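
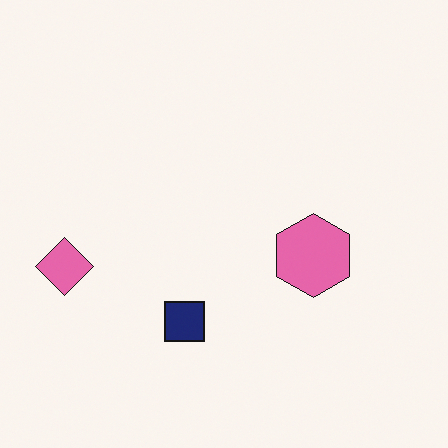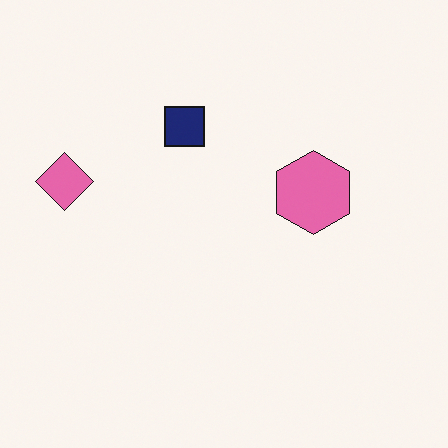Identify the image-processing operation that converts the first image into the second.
The transformation is: flipped vertically (top ↔ bottom).

The navy square is in the bottom of the first image and the top of the second — shapes on opposite sides of the horizontal midline have swapped in a mirror flip.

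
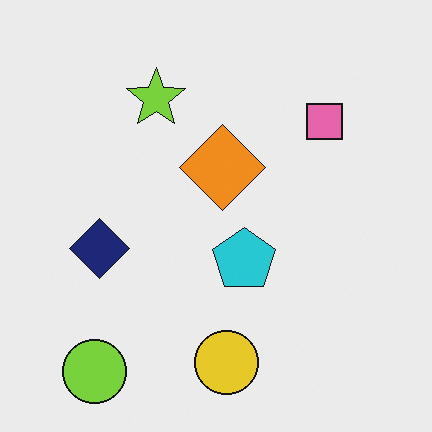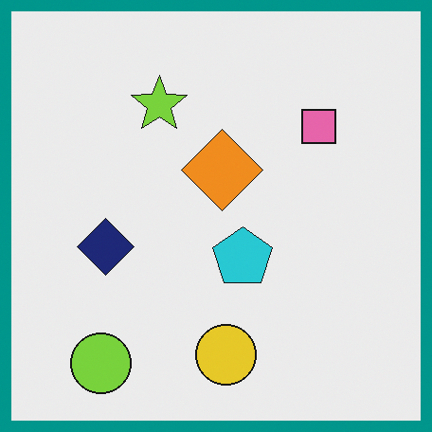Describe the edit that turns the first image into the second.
The second image is the first framed with a teal border.

A solid teal frame runs around the edge of the second image, with the content slightly shrunk inside it.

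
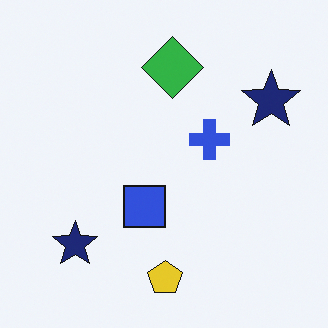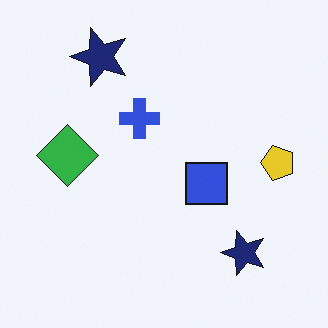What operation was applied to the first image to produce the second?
The image was rotated 90° counter-clockwise.

The yellow pentagon sits in the bottom of the first image and the right of the second — consistent with a whole-image 90° counter-clockwise rotation.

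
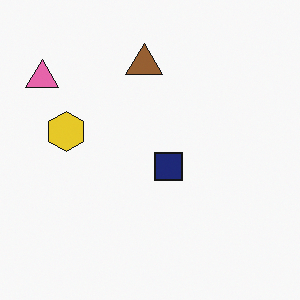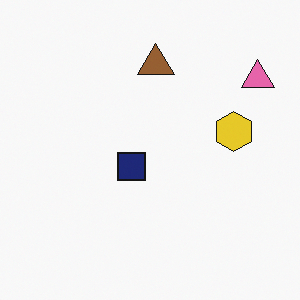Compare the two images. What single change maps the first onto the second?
The image was flipped horizontally (left ↔ right).

The pink triangle is in the top-left of the first image and the top-right of the second — shapes on opposite sides of the vertical midline have swapped in a mirror flip.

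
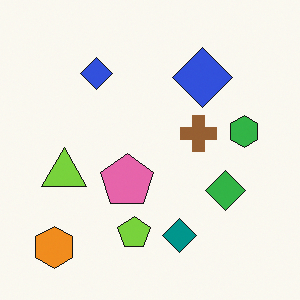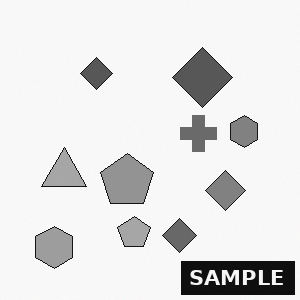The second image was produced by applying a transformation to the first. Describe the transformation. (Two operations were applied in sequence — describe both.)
This is the original image converted to grayscale, then watermarked with the text "SAMPLE" in the lower-right corner.

All color is removed — every shape is now a shade of grey. A dark label reading "SAMPLE" appears in the lower-right corner.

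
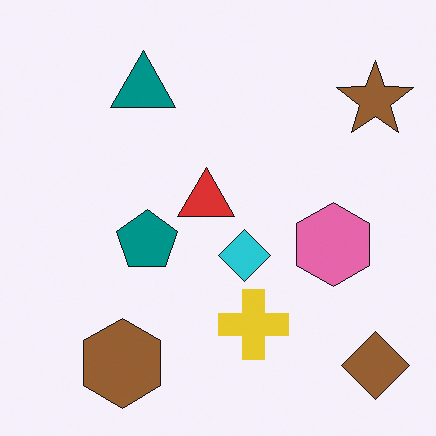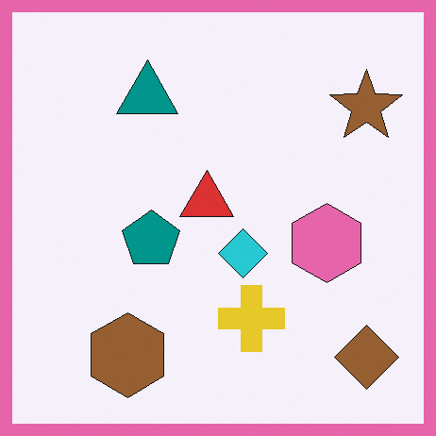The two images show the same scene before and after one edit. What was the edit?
The image was framed with a pink border.

A solid pink frame runs around the edge of the second image, with the content slightly shrunk inside it.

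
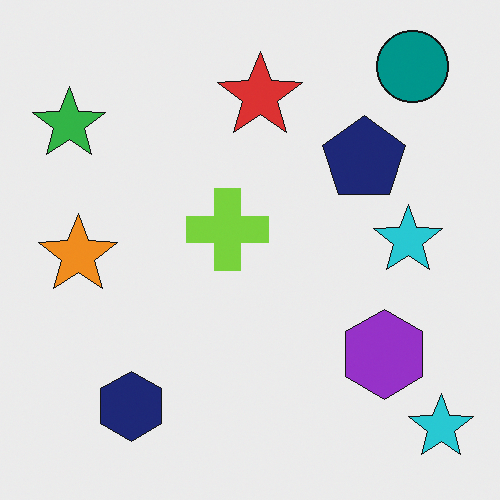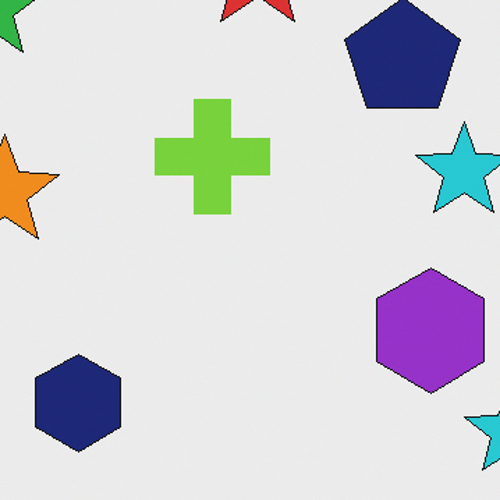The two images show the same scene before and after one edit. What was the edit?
This is the original image cropped to a modestly smaller region and rescaled.

The visible shapes are larger and the field of view is narrower; shapes near the original edges may be partly or wholly outside the frame — a crop-and-rescale.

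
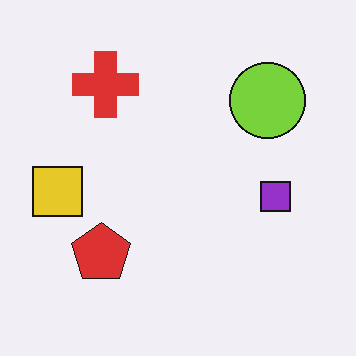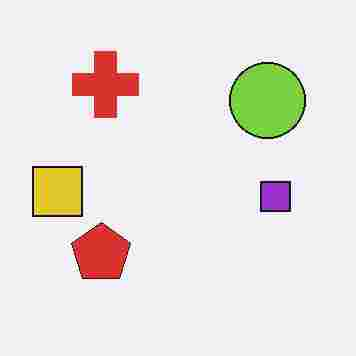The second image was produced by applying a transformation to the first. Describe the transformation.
The second image is the first degraded with heavy JPEG compression.

Blocky 8×8 compression artifacts appear around shape edges and the flat background shows ringing — characteristic JPEG degradation.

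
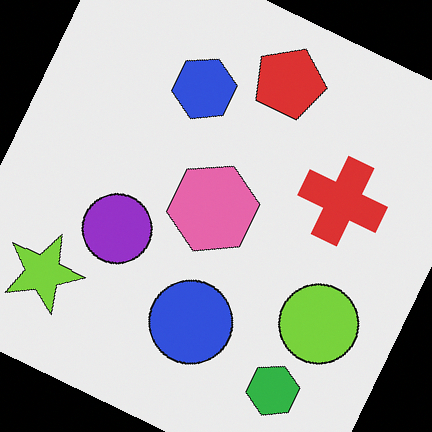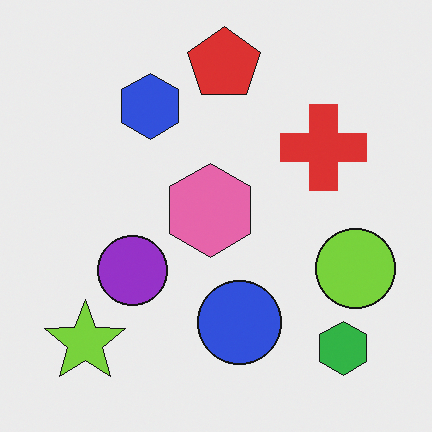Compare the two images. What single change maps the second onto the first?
It was rotated clockwise by a moderate amount.

Every shape is tilted by the same angle and the image corners show triangular fill wedges — a whole-image rotation by a non-right angle.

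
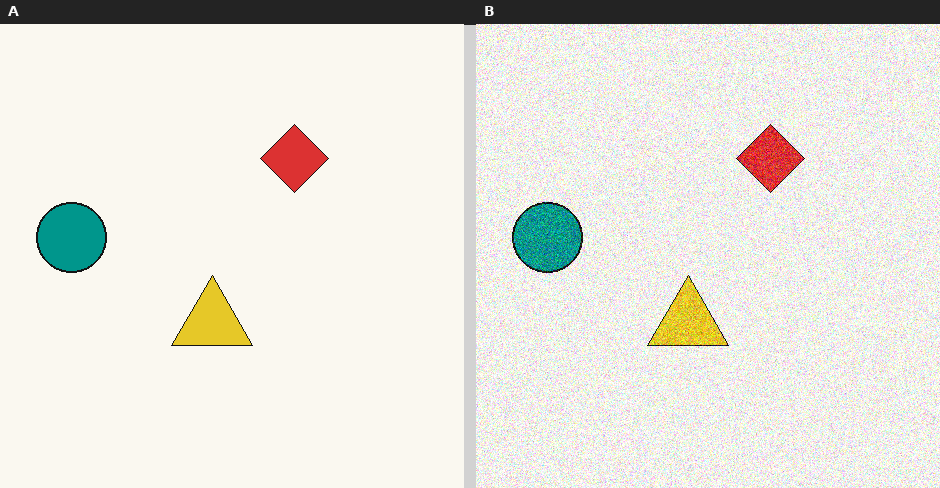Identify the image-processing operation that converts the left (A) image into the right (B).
The transformation is: degraded with strong gaussian noise.

Random speckle covers the whole image, including the flat background.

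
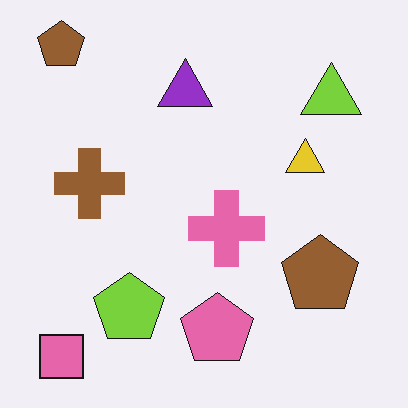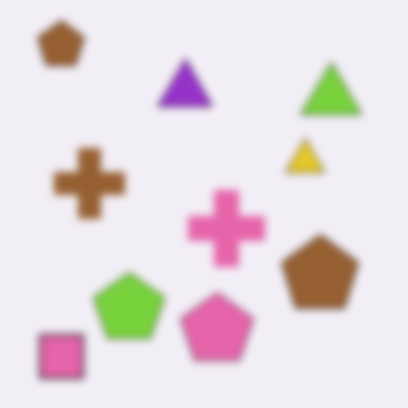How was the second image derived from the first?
The image was noticeably gaussian-blurred.

Shape edges and outlines are uniformly softened across the whole image.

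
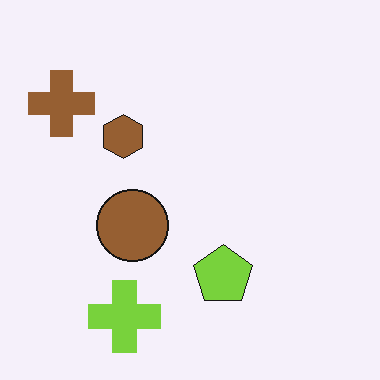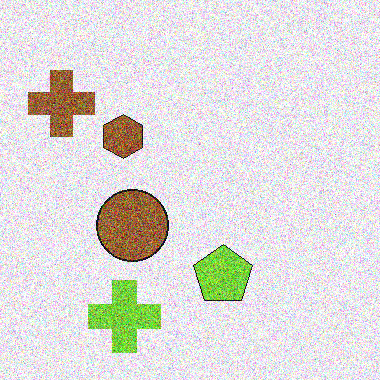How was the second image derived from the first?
The image was degraded with a thick layer of grain.

Random speckle covers the whole image, including the flat background.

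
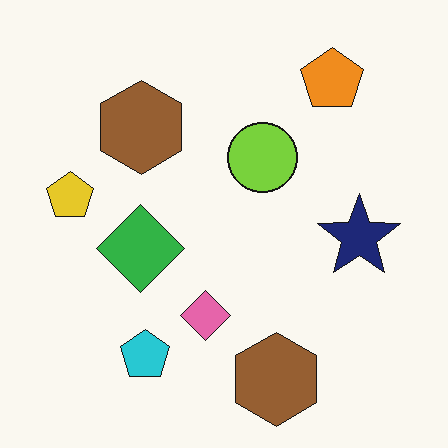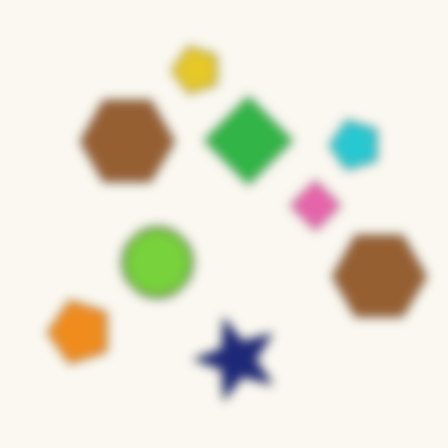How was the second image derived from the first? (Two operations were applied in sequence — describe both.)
This is the original image transposed (reflected across the top-left ↔ bottom-right diagonal), then strongly gaussian-blurred.

Shapes have swapped their row and column positions — what was in the top-right is now in the bottom-left — a diagonal reflection. Shape edges and outlines are uniformly softened across the whole image.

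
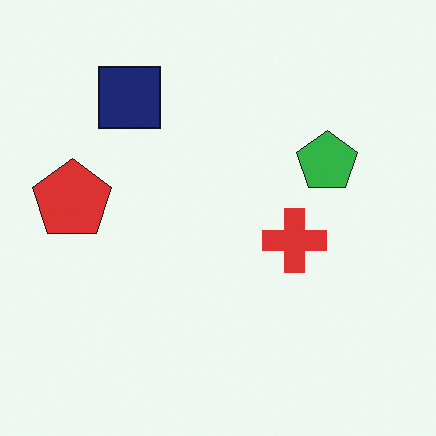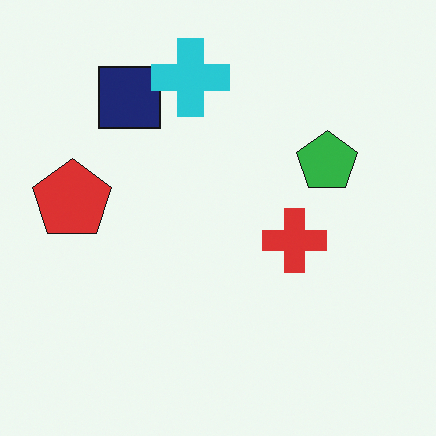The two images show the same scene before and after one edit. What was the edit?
The transformation is: overlaid with an additional cyan cross.

A cyan cross appears in the second image that is absent from the first.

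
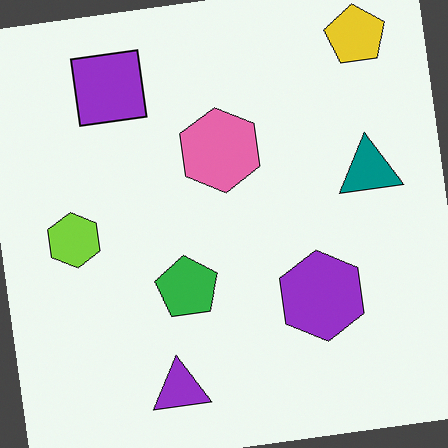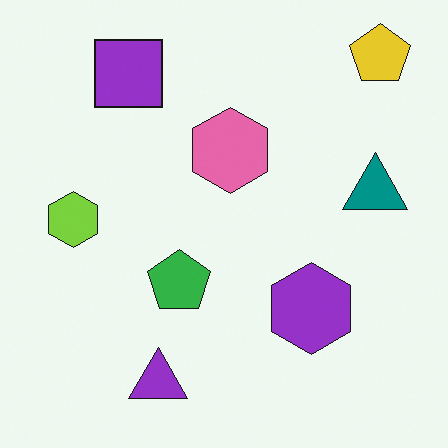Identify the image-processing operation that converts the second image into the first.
The transformation is: rotated counter-clockwise by a small amount.

Every shape is tilted by the same angle and the image corners show triangular fill wedges — a whole-image rotation by a non-right angle.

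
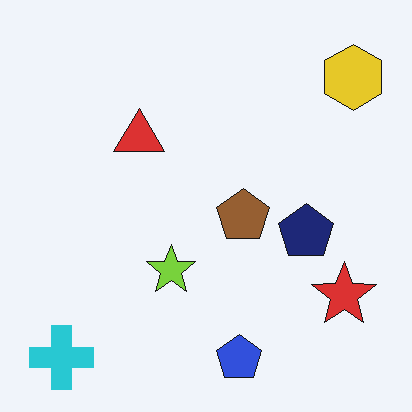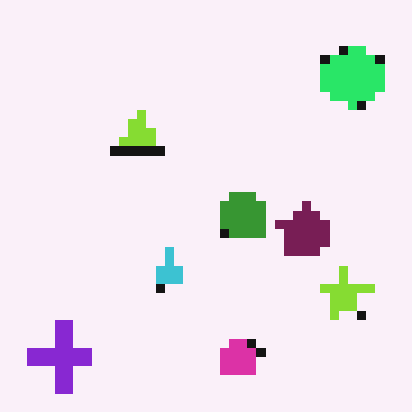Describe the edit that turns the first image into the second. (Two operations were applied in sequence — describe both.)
The transformation is: heavily pixelated into large blocks, then hue-shifted through roughly a third of the color wheel.

Shapes are reduced to large square blocks; fine edges and outlines are lost — a downscale-then-upscale (mosaic) effect. Every shape's color has rotated by the same amount around the hue wheel — a uniform hue shift.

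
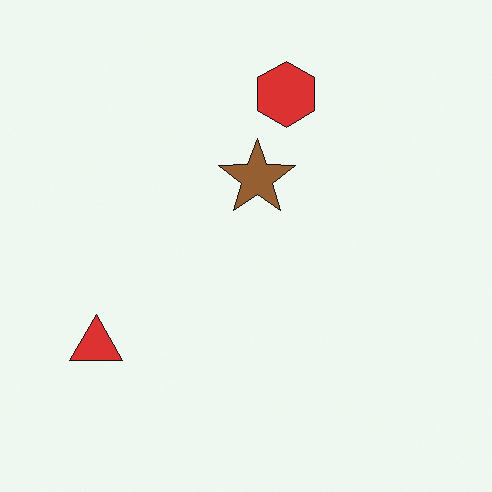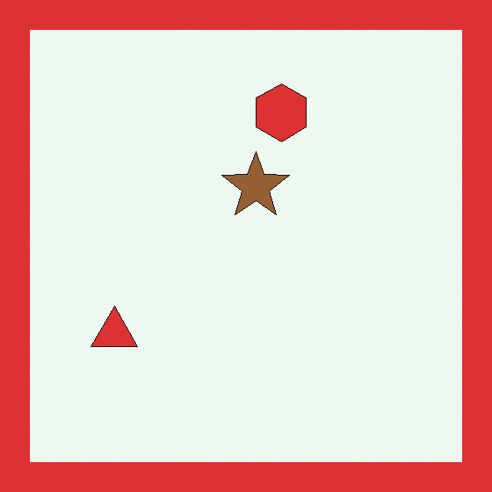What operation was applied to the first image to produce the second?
The transformation is: framed with a red border.

A solid red frame runs around the edge of the second image, with the content slightly shrunk inside it.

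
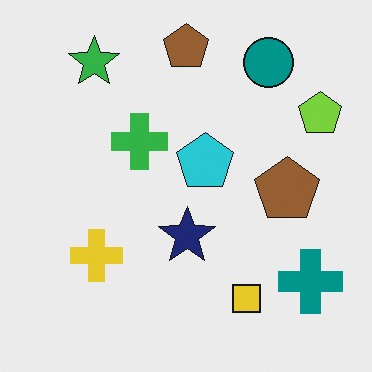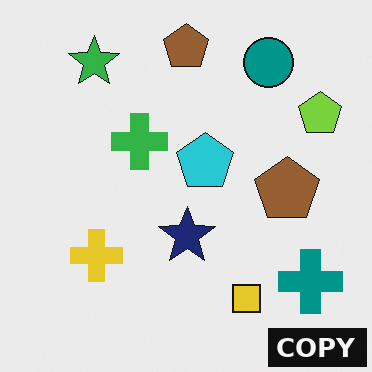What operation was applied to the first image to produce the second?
The transformation is: watermarked with the text "COPY" in the lower-right corner.

A dark label reading "COPY" appears in the lower-right corner.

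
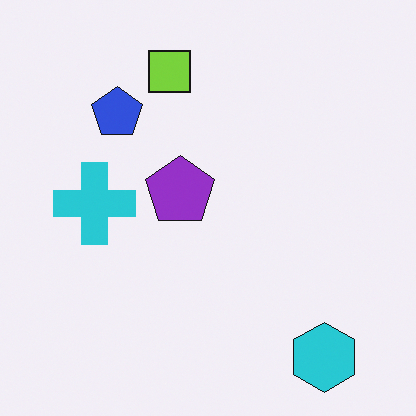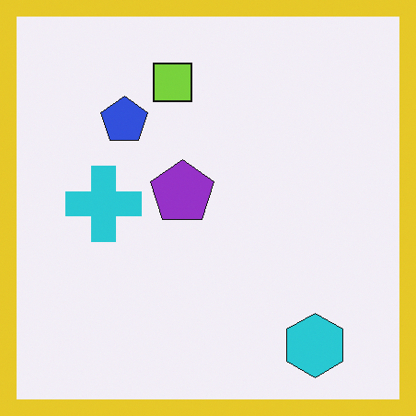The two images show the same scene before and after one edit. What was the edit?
The second image is the first framed with a yellow border.

A solid yellow frame runs around the edge of the second image, with the content slightly shrunk inside it.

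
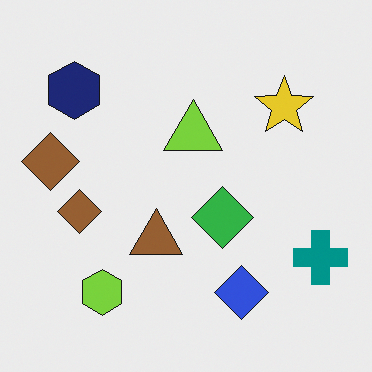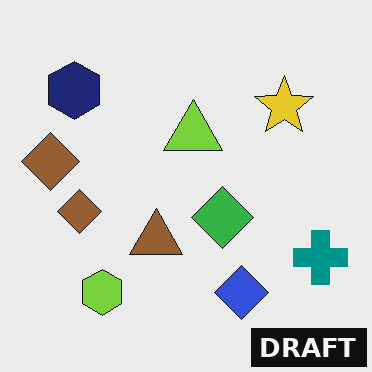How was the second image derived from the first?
The second image is the first watermarked with the text "DRAFT" in the lower-right corner.

A dark label reading "DRAFT" appears in the lower-right corner.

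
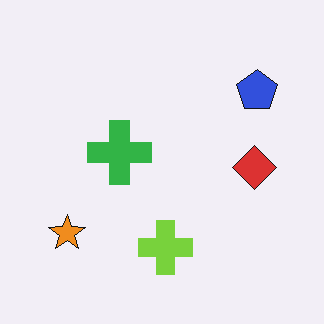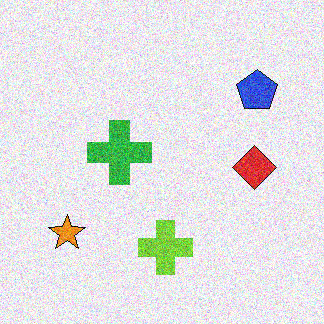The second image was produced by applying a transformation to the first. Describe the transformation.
The transformation is: degraded with a thick layer of grain.

Random speckle covers the whole image, including the flat background.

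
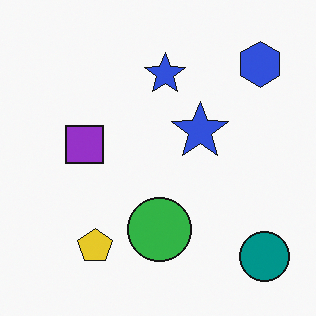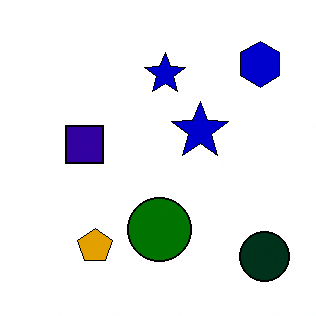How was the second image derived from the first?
The image was boosted in contrast.

Tones are pushed away from mid-grey across the whole image — a global contrast change.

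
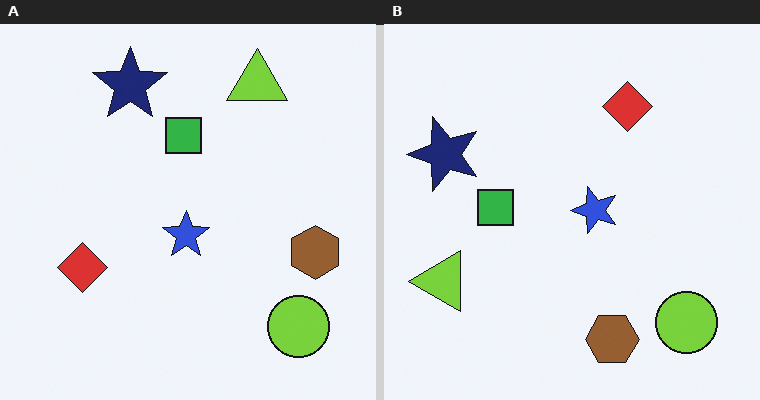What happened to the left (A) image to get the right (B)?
Transposed (reflected across the top-left ↔ bottom-right diagonal).

Shapes have swapped their row and column positions — what was in the top-right is now in the bottom-left — a diagonal reflection.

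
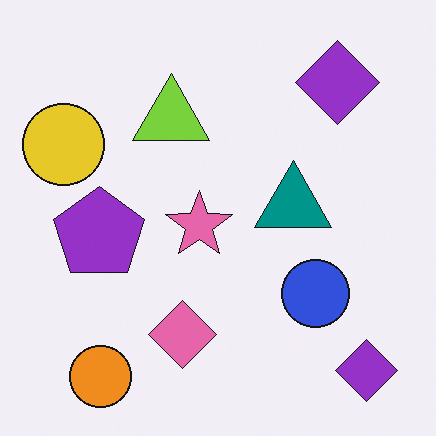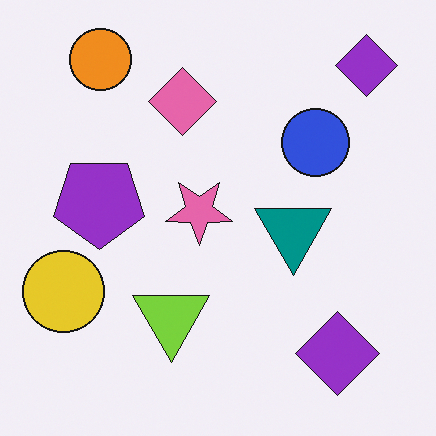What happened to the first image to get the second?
The transformation is: flipped vertically (top ↔ bottom).

The orange circle is in the bottom-left of the first image and the top-left of the second — shapes on opposite sides of the horizontal midline have swapped in a mirror flip.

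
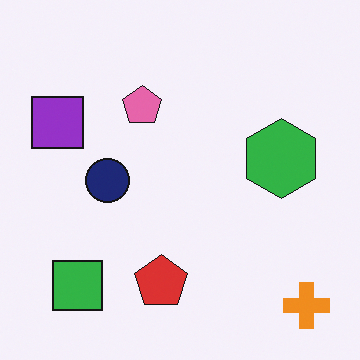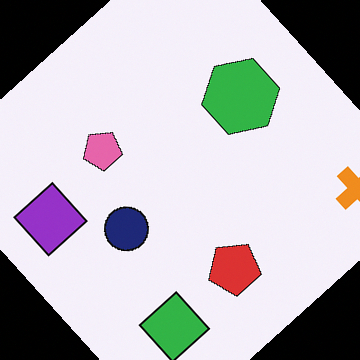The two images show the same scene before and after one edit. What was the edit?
The transformation is: rotated counter-clockwise by a large amount — several tens of degrees.

Every shape is tilted by the same angle and the image corners show triangular fill wedges — a whole-image rotation by a non-right angle.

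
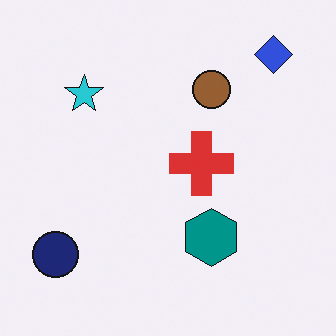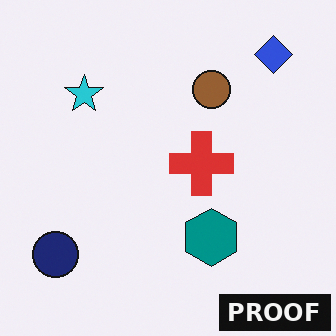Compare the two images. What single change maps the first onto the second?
The second image is the first watermarked with the text "PROOF" in the lower-right corner.

A dark label reading "PROOF" appears in the lower-right corner.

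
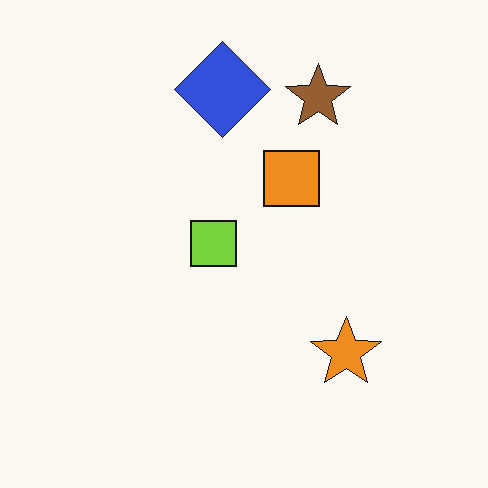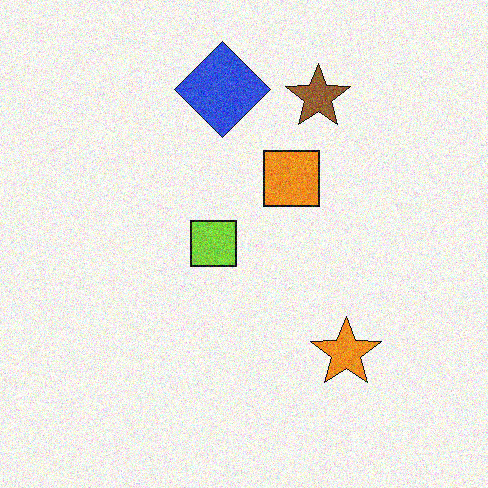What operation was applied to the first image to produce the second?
The image was degraded with moderate additive noise.

Random speckle covers the whole image, including the flat background.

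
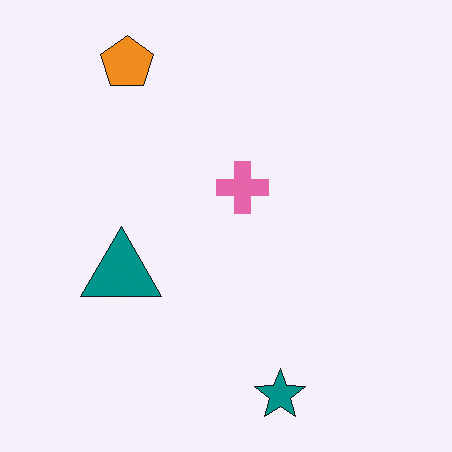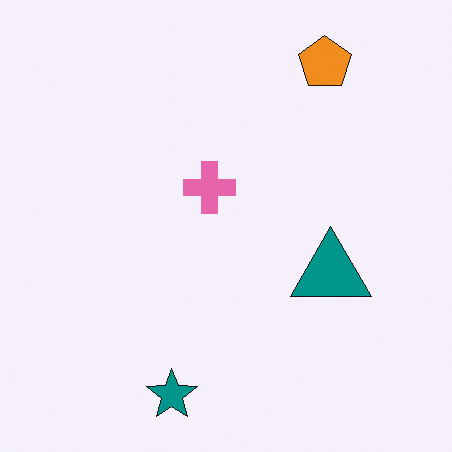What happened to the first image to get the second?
This is the original image flipped horizontally (left ↔ right).

The teal triangle is in the left of the first image and the right of the second — shapes on opposite sides of the vertical midline have swapped in a mirror flip.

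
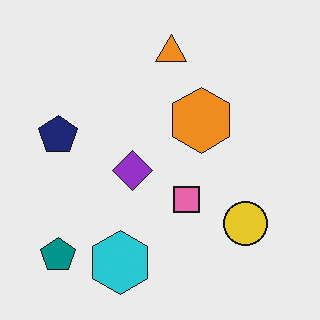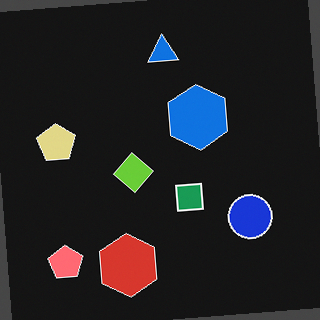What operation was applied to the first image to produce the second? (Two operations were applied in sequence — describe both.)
The transformation is: color-inverted (negative), then rotated counter-clockwise by a slight angle.

The light background has become dark and every shape's color is its complement — a photographic negative. Every shape is tilted by the same angle and the image corners show triangular fill wedges — a whole-image rotation by a non-right angle.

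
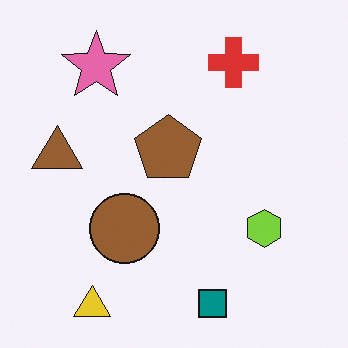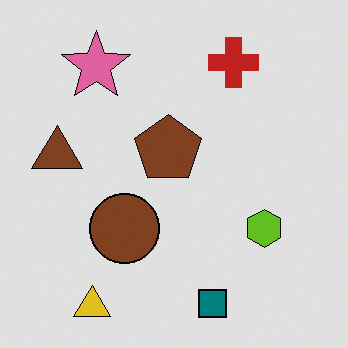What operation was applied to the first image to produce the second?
This is the original image moderately posterized.

Each flat color has snapped to a coarser quantized level — most visibly, the near-white background has dropped to a flat grey.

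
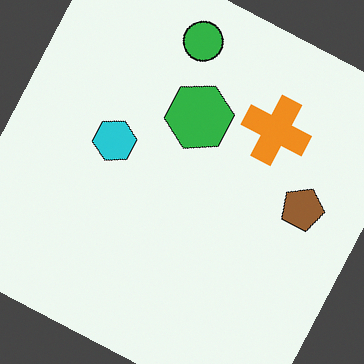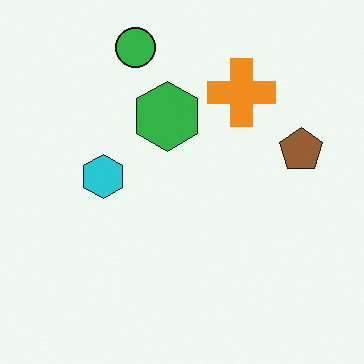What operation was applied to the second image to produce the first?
It was rotated clockwise by a moderate amount.

Every shape is tilted by the same angle and the image corners show triangular fill wedges — a whole-image rotation by a non-right angle.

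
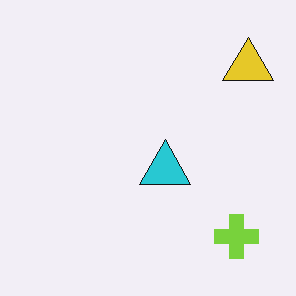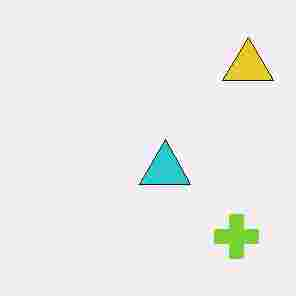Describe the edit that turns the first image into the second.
This is the original image heavily JPEG-compressed with obvious blocking artifacts.

Blocky 8×8 compression artifacts appear around shape edges and the flat background shows ringing — characteristic JPEG degradation.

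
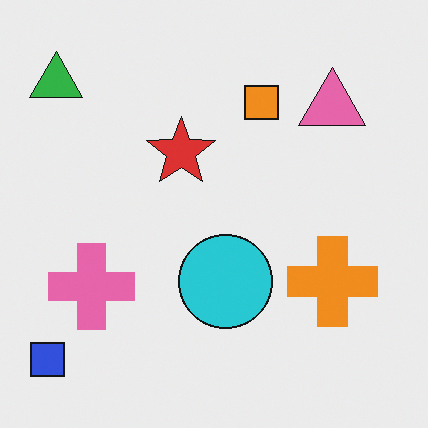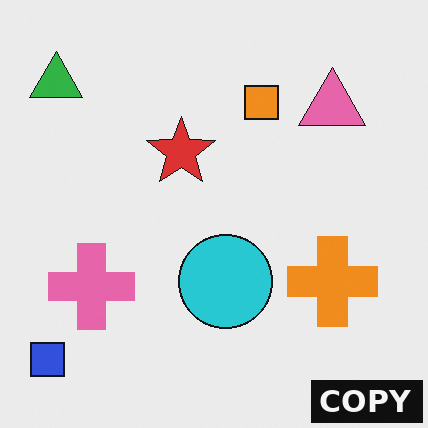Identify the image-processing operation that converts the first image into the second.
The transformation is: watermarked with the text "COPY" in the lower-right corner.

A dark label reading "COPY" appears in the lower-right corner.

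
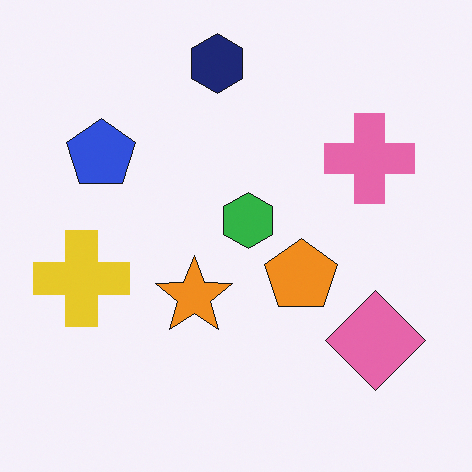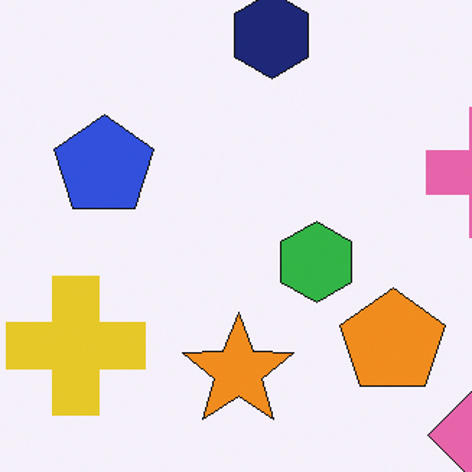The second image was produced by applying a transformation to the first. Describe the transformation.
Cropped to a modestly smaller region and rescaled.

The visible shapes are larger and the field of view is narrower; shapes near the original edges may be partly or wholly outside the frame — a crop-and-rescale.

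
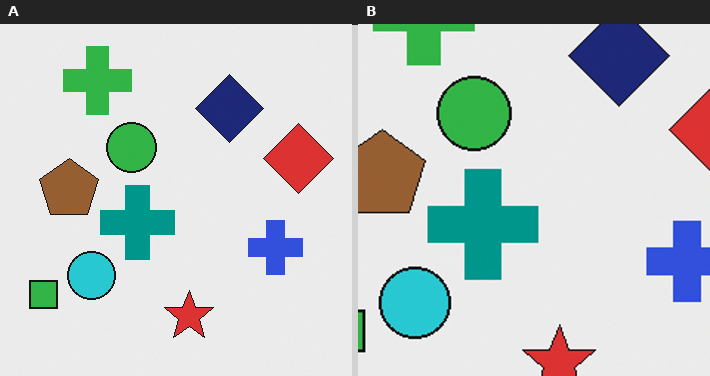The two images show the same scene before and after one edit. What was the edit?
It was cropped to a modestly smaller region and rescaled.

The visible shapes are larger and the field of view is narrower; shapes near the original edges may be partly or wholly outside the frame — a crop-and-rescale.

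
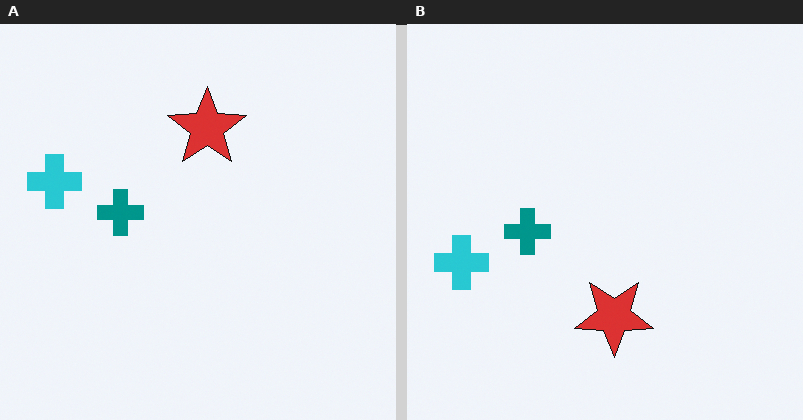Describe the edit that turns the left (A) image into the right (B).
This is the original image flipped vertically (top ↔ bottom).

The red star is in the top of the left (A) image and the bottom of the right (B) — shapes on opposite sides of the horizontal midline have swapped in a mirror flip.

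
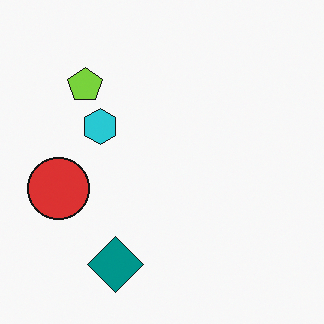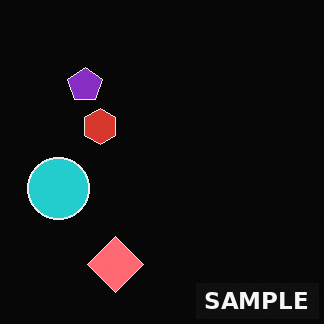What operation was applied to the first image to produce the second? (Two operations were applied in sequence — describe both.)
The second image is the first color-inverted (negative), then watermarked with the text "SAMPLE" in the lower-right corner.

The light background has become dark and every shape's color is its complement — a photographic negative. A dark label reading "SAMPLE" appears in the lower-right corner.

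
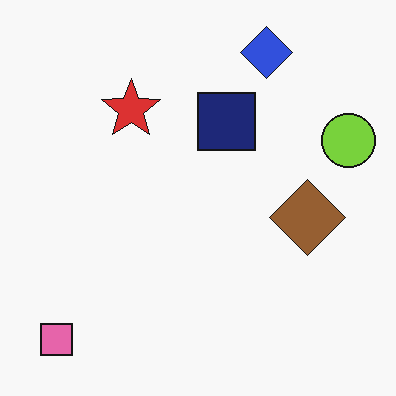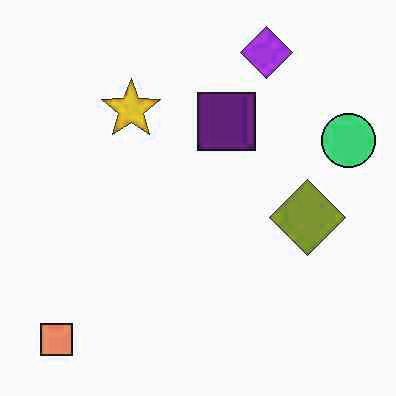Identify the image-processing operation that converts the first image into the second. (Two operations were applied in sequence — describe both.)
Given moderate JPEG compression, then hue-shifted slightly.

Blocky 8×8 compression artifacts appear around shape edges and the flat background shows ringing — characteristic JPEG degradation. Every shape's color has rotated by the same amount around the hue wheel — a uniform hue shift.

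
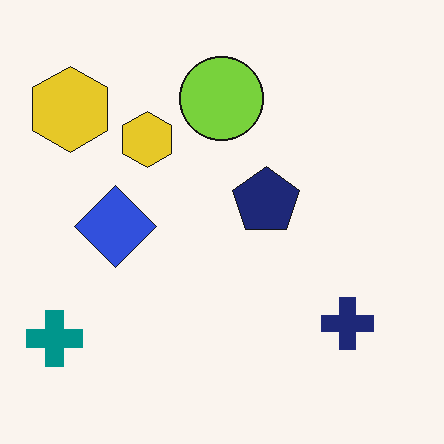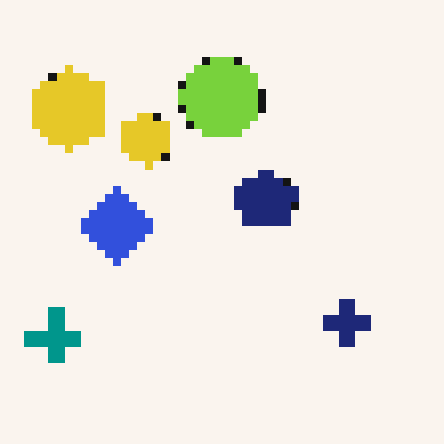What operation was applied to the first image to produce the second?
It was moderately pixelated.

Shapes are reduced to large square blocks; fine edges and outlines are lost — a downscale-then-upscale (mosaic) effect.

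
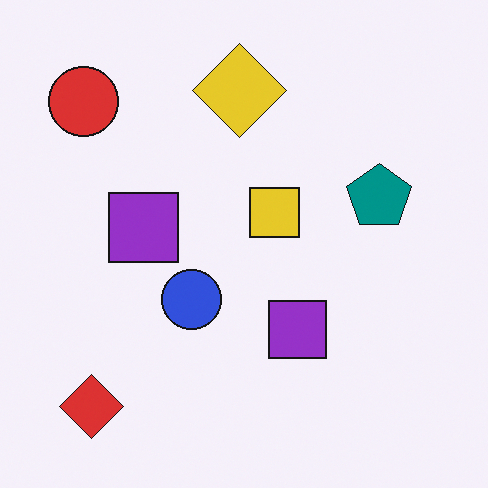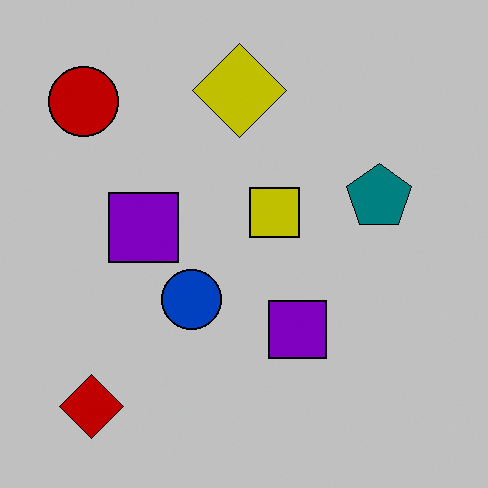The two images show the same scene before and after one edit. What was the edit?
It was aggressively posterized.

Each flat color has snapped to a coarser quantized level — most visibly, the near-white background has dropped to a flat grey.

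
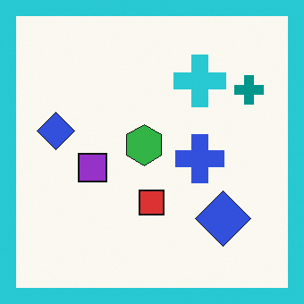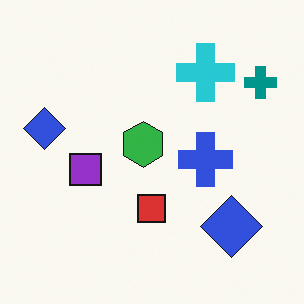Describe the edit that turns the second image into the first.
The image was framed with a cyan border.

A solid cyan frame runs around the edge of the first image, with the content slightly shrunk inside it.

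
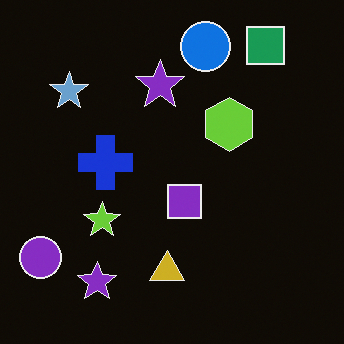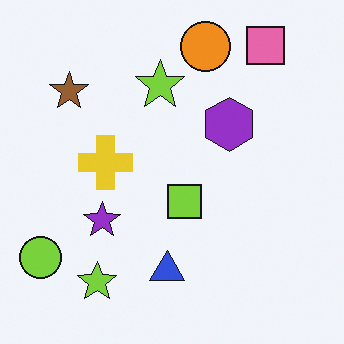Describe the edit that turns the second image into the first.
The first image is the second color-inverted (negative).

The light background has become dark and every shape's color is its complement — a photographic negative.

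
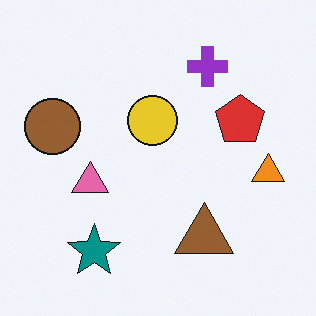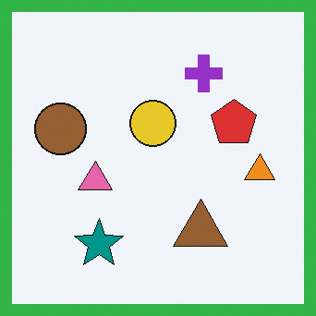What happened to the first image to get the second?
This is the original image framed with a green border.

A solid green frame runs around the edge of the second image, with the content slightly shrunk inside it.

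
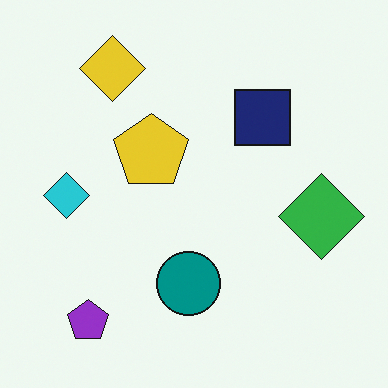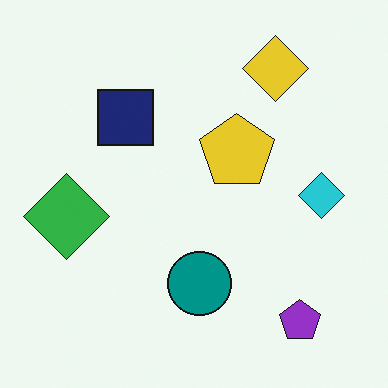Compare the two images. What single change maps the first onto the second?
The transformation is: flipped horizontally (left ↔ right).

The cyan diamond is in the left of the first image and the right of the second — shapes on opposite sides of the vertical midline have swapped in a mirror flip.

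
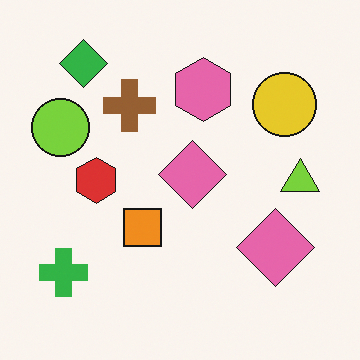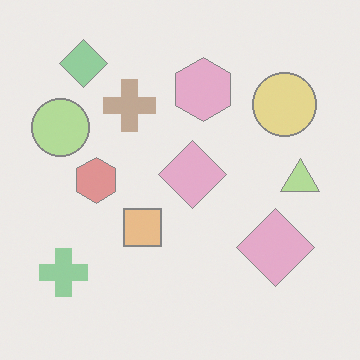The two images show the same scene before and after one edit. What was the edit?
The transformation is: washed out (contrast reduced).

Tones are pushed toward mid-grey across the whole image — a global contrast change.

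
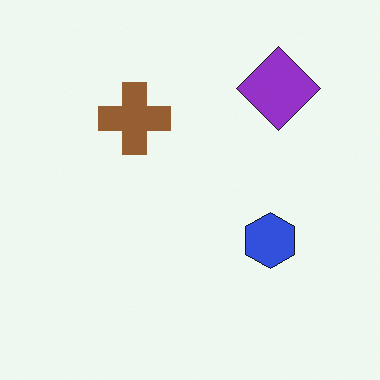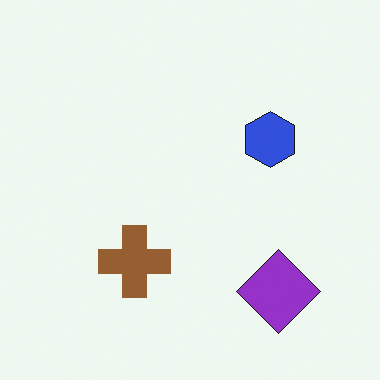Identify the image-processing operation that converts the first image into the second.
The image was flipped vertically (top ↔ bottom).

The purple diamond is in the top-right of the first image and the bottom-right of the second — shapes on opposite sides of the horizontal midline have swapped in a mirror flip.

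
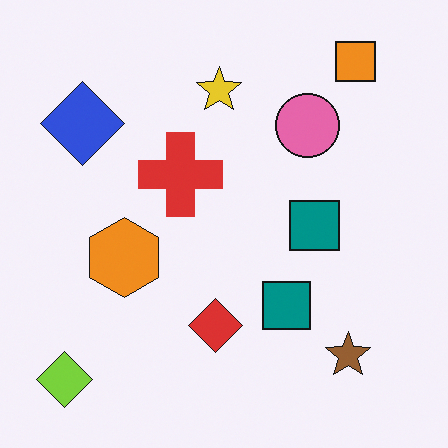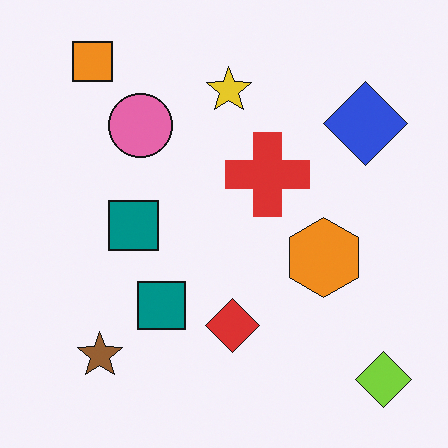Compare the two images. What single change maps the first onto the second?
The image was flipped horizontally (left ↔ right).

The lime diamond is in the bottom-left of the first image and the bottom-right of the second — shapes on opposite sides of the vertical midline have swapped in a mirror flip.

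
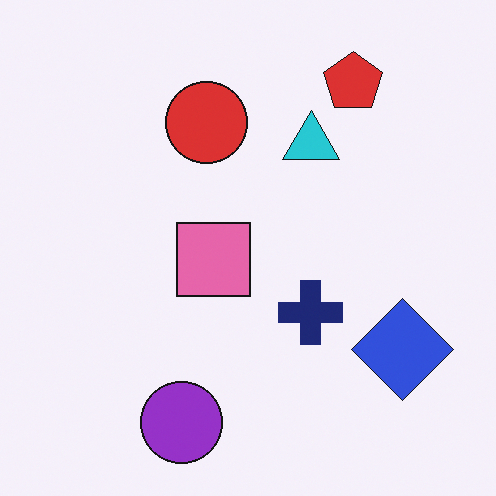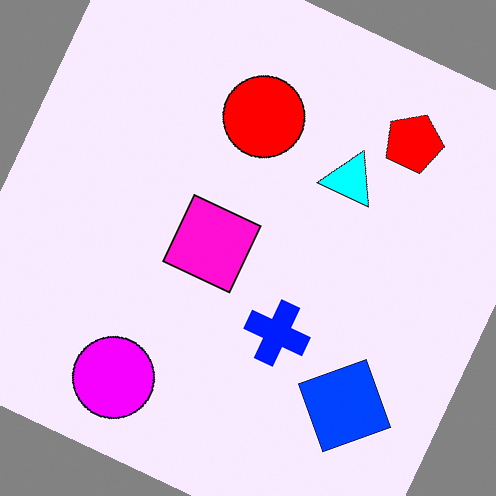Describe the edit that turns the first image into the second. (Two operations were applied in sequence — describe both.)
It was rotated clockwise by a moderate amount, then heavily oversaturated.

Every shape is tilted by the same angle and the image corners show triangular fill wedges — a whole-image rotation by a non-right angle. All colors are more vivid — a global saturation change.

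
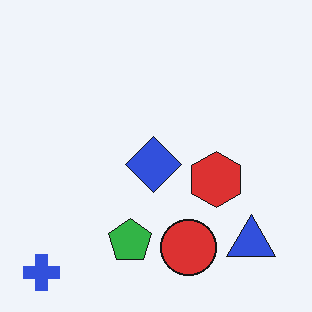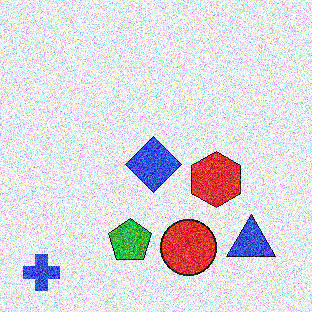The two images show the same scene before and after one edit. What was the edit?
It was degraded with strong gaussian noise.

Random speckle covers the whole image, including the flat background.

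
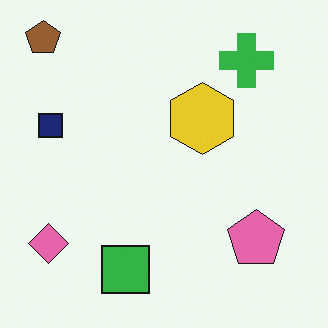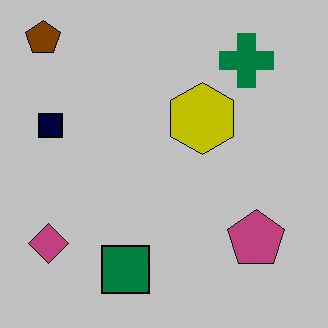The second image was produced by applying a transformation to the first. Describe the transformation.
This is the original image aggressively posterized.

Each flat color has snapped to a coarser quantized level — most visibly, the near-white background has dropped to a flat grey.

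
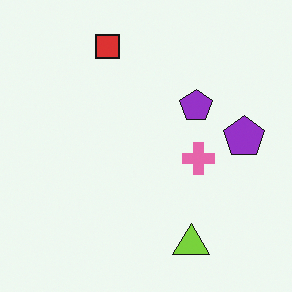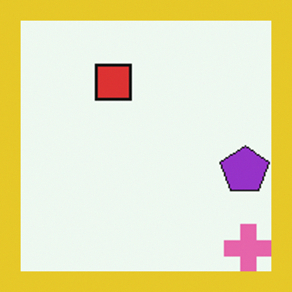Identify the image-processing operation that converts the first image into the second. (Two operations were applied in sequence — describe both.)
The transformation is: cropped tightly and scaled back up, then framed with a yellow border.

The visible shapes are larger and the field of view is narrower; shapes near the original edges may be partly or wholly outside the frame — a crop-and-rescale. A solid yellow frame runs around the edge of the second image, with the content slightly shrunk inside it.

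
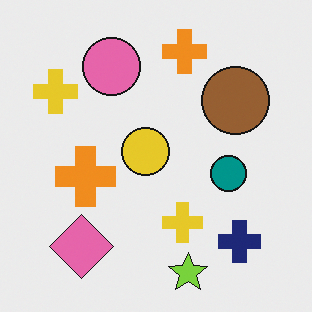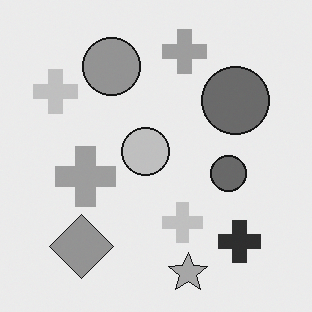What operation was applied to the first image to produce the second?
The second image is the first converted to grayscale.

All color is removed — every shape is now a shade of grey.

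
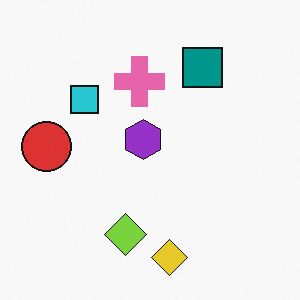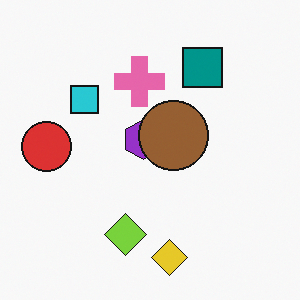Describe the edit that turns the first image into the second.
The second image is the first overlaid with an additional brown circle.

A brown circle appears in the second image that is absent from the first.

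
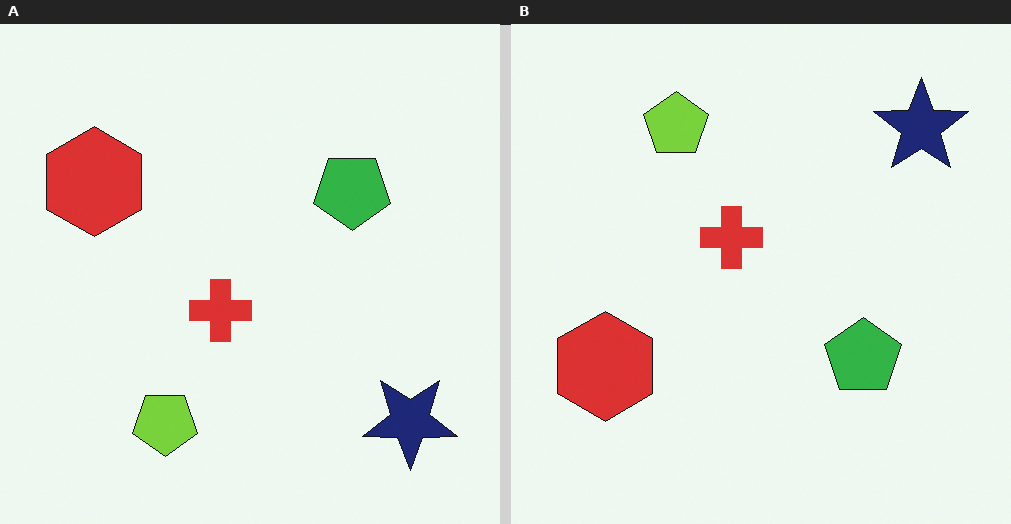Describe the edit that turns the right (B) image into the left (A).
The transformation is: flipped vertically (top ↔ bottom).

The lime pentagon is in the top-left of the right (B) image and the bottom-left of the left (A) — shapes on opposite sides of the horizontal midline have swapped in a mirror flip.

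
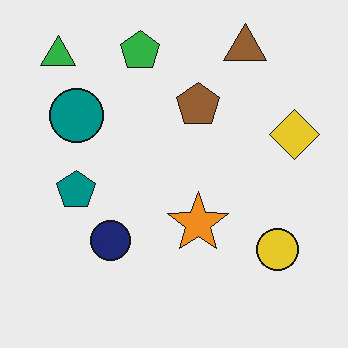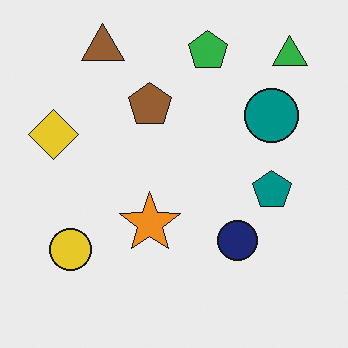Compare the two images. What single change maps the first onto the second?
The image was flipped horizontally (left ↔ right).

The yellow diamond is in the right of the first image and the left of the second — shapes on opposite sides of the vertical midline have swapped in a mirror flip.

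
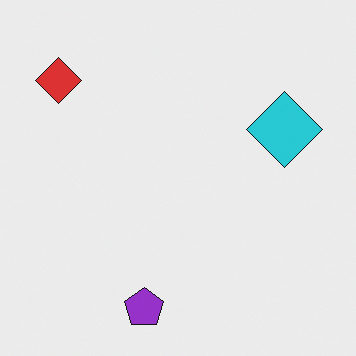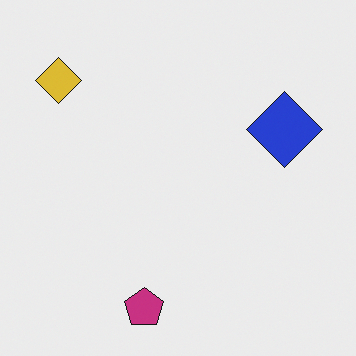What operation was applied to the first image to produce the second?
It was hue-shifted by a small amount.

Every shape's color has rotated by the same amount around the hue wheel — a uniform hue shift.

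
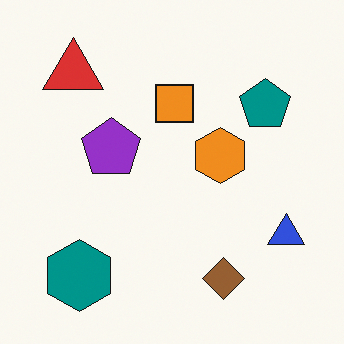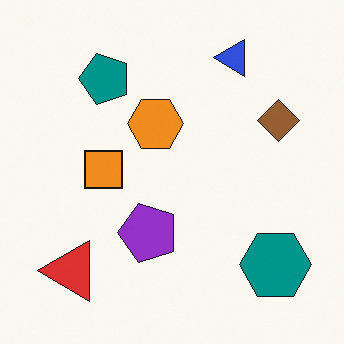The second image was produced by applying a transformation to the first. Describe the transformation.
The image was rotated 90° counter-clockwise.

The red triangle sits in the top-left of the first image and the bottom-left of the second — consistent with a whole-image 90° counter-clockwise rotation.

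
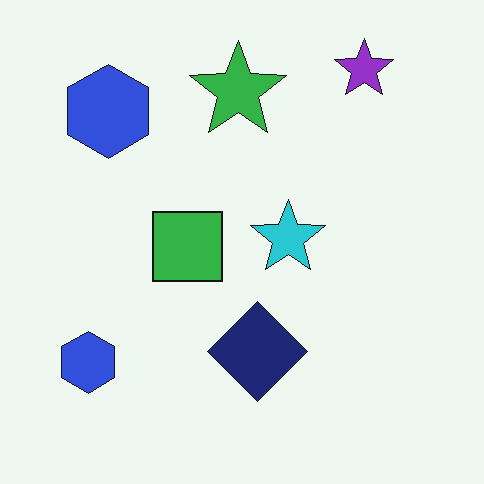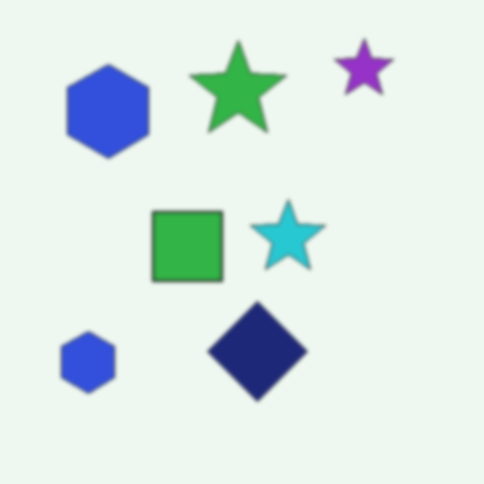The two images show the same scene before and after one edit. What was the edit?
This is the original image given a subtle gaussian blur.

Shape edges and outlines are uniformly softened across the whole image.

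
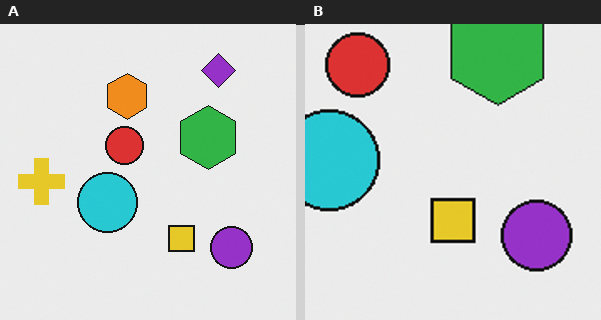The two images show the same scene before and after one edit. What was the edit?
Cropped tightly and scaled back up.

The visible shapes are larger and the field of view is narrower; shapes near the original edges may be partly or wholly outside the frame — a crop-and-rescale.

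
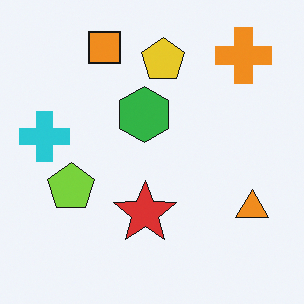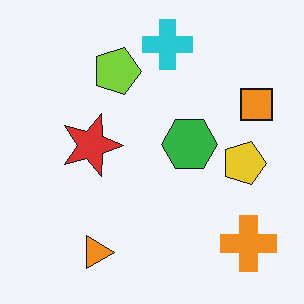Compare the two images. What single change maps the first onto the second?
This is the original image rotated 90° clockwise.

The orange cross sits in the top-right of the first image and the bottom-right of the second — consistent with a whole-image 90° clockwise rotation.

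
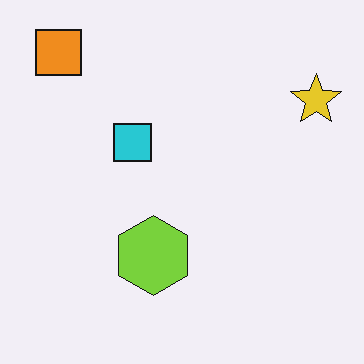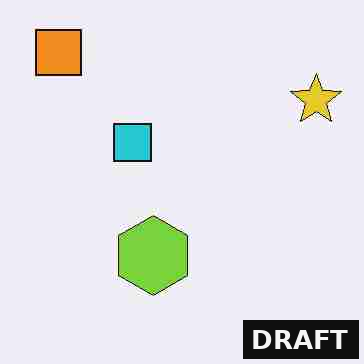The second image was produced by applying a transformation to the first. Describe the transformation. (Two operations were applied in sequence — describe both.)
The image was degraded with heavy JPEG compression, then watermarked with the text "DRAFT" in the lower-right corner.

Blocky 8×8 compression artifacts appear around shape edges and the flat background shows ringing — characteristic JPEG degradation. A dark label reading "DRAFT" appears in the lower-right corner.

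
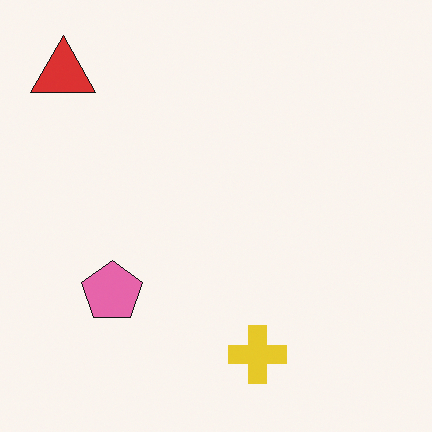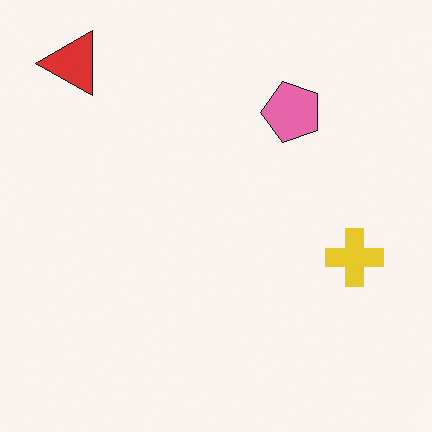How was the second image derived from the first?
The second image is the first transposed (reflected across the top-left ↔ bottom-right diagonal).

Shapes have swapped their row and column positions — what was in the top-right is now in the bottom-left — a diagonal reflection.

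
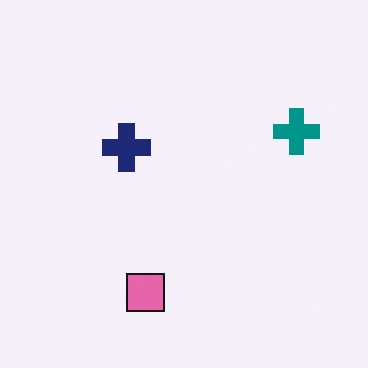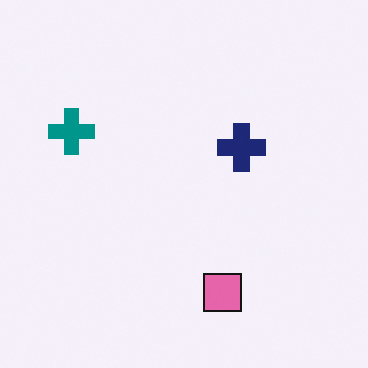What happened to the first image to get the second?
Flipped horizontally (left ↔ right).

The teal cross is in the right of the first image and the left of the second — shapes on opposite sides of the vertical midline have swapped in a mirror flip.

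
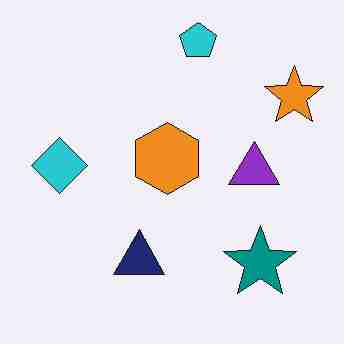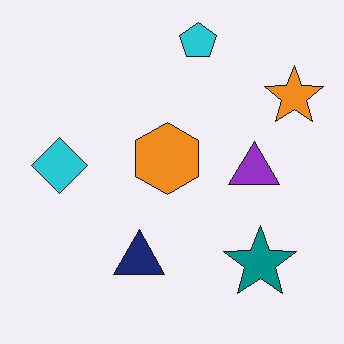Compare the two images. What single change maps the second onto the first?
Degraded with heavy JPEG compression.

Blocky 8×8 compression artifacts appear around shape edges and the flat background shows ringing — characteristic JPEG degradation.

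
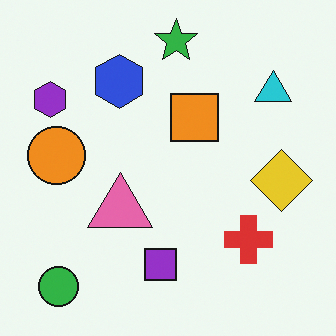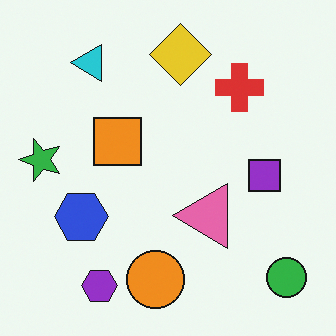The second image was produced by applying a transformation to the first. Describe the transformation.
The image was rotated 90° counter-clockwise.

The green circle sits in the bottom-left of the first image and the bottom-right of the second — consistent with a whole-image 90° counter-clockwise rotation.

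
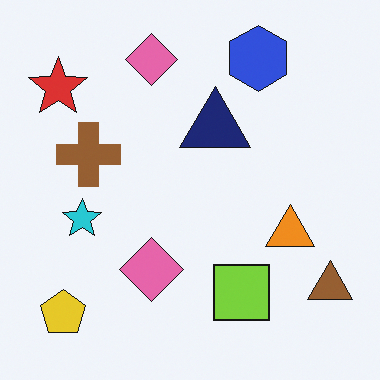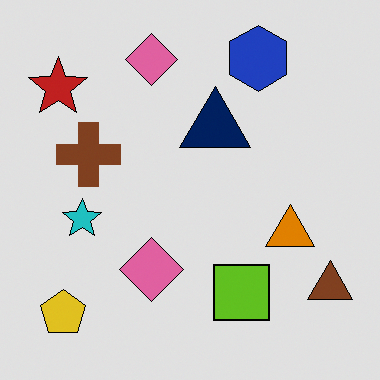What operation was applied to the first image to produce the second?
It was posterized to a reduced palette.

Each flat color has snapped to a coarser quantized level — most visibly, the near-white background has dropped to a flat grey.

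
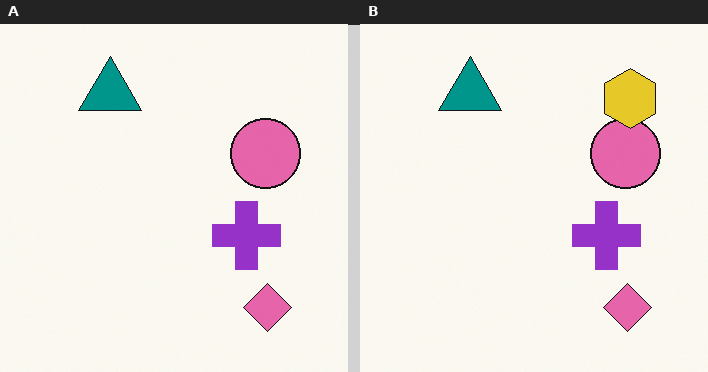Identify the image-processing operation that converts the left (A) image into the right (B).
It was overlaid with an additional yellow hexagon.

A yellow hexagon appears in the right (B) image that is absent from the left (A).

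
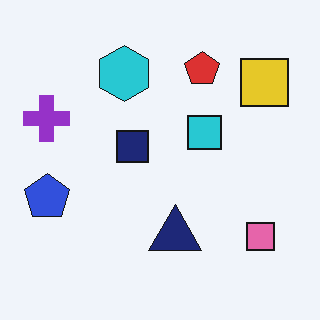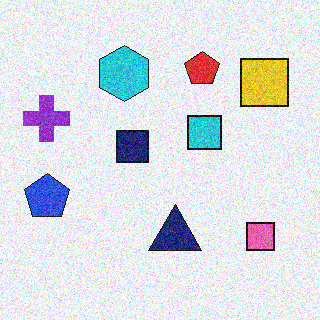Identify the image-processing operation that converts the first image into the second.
The second image is the first degraded with visible gaussian noise.

Random speckle covers the whole image, including the flat background.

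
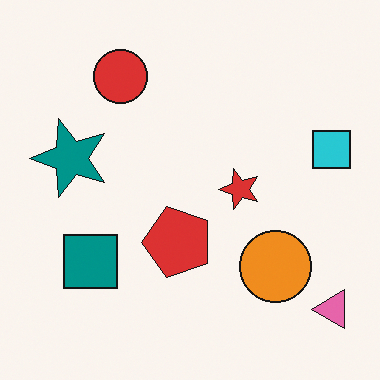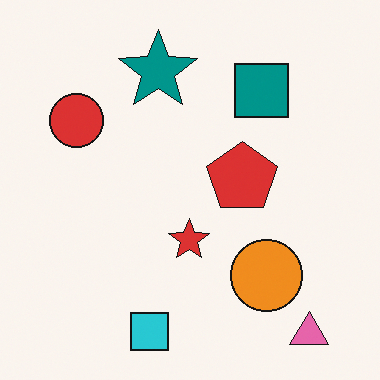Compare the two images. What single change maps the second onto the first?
It was transposed (reflected across the top-left ↔ bottom-right diagonal).

Shapes have swapped their row and column positions — what was in the top-right is now in the bottom-left — a diagonal reflection.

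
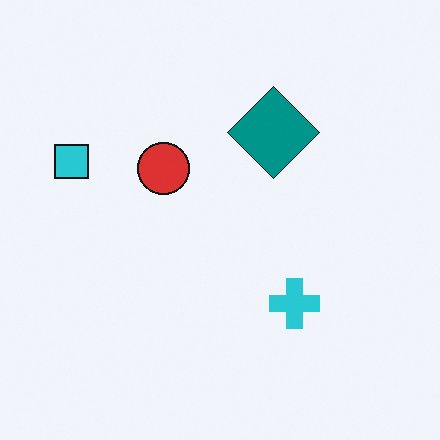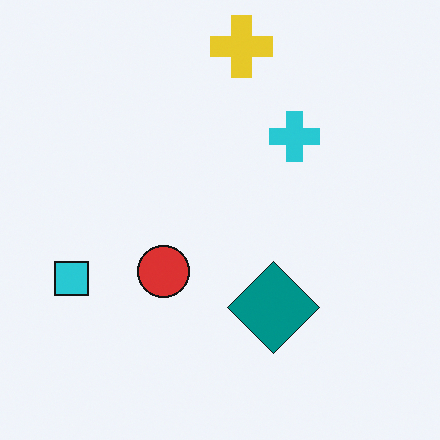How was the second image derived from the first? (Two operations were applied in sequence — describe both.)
Flipped vertically (top ↔ bottom), then overlaid with an additional yellow cross.

The teal diamond is in the top of the first image and the bottom of the second — shapes on opposite sides of the horizontal midline have swapped in a mirror flip. A yellow cross appears in the second image that is absent from the first.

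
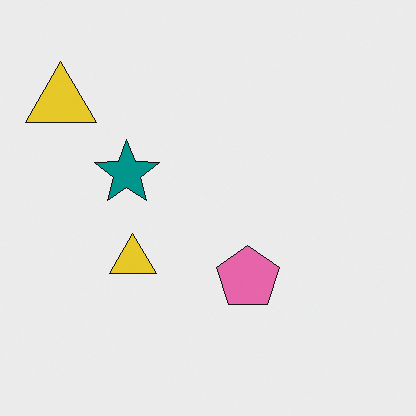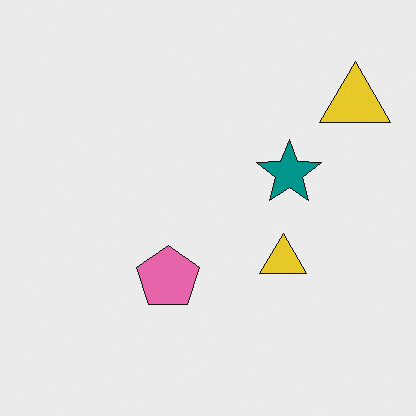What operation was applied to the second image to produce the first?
This is the original image flipped horizontally (left ↔ right).

The teal star is in the right of the second image and the left of the first — shapes on opposite sides of the vertical midline have swapped in a mirror flip.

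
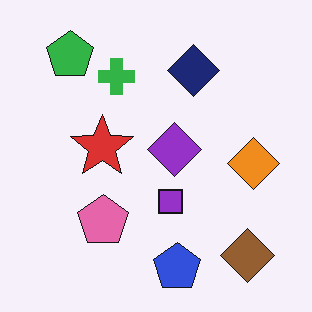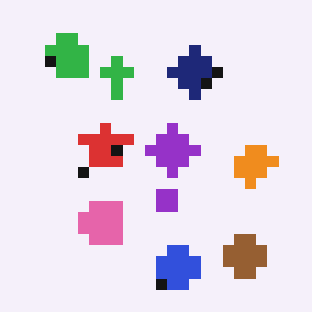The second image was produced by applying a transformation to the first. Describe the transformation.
The transformation is: coarsely pixelated.

Shapes are reduced to large square blocks; fine edges and outlines are lost — a downscale-then-upscale (mosaic) effect.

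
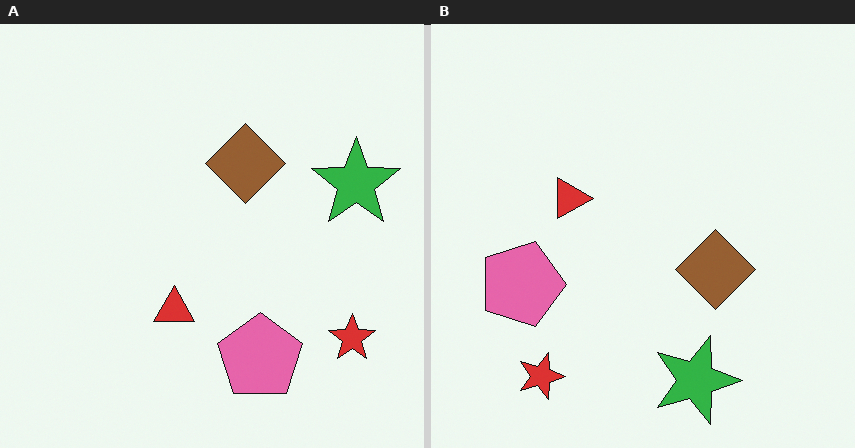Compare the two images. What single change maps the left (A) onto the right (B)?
The right (B) image is the left (A) rotated 90° clockwise.

The red star sits in the bottom-right of the left (A) image and the bottom-left of the right (B) — consistent with a whole-image 90° clockwise rotation.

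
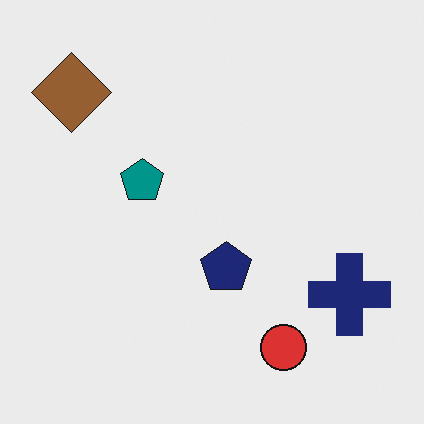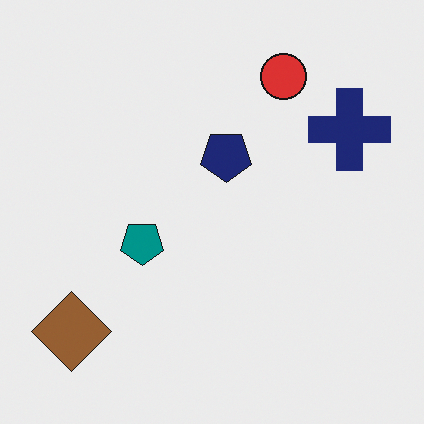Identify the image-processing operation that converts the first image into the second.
The image was flipped vertically (top ↔ bottom).

The red circle is in the bottom-right of the first image and the top-right of the second — shapes on opposite sides of the horizontal midline have swapped in a mirror flip.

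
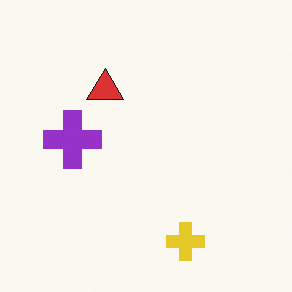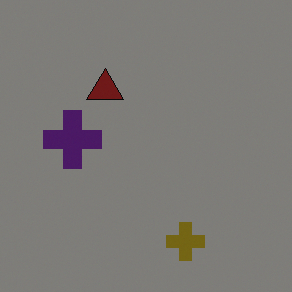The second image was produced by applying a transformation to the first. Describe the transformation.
The second image is the first noticeably darkened.

Every pixel — background and shapes alike — is uniformly darkened.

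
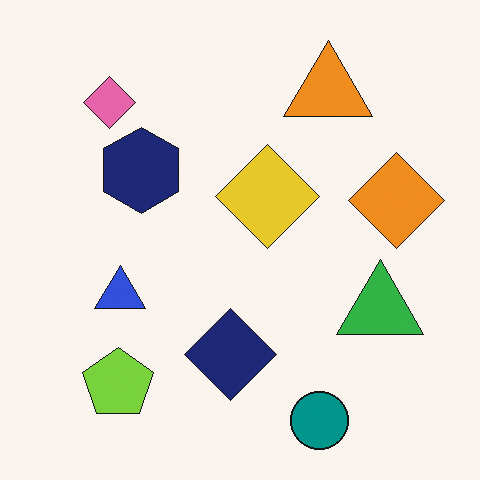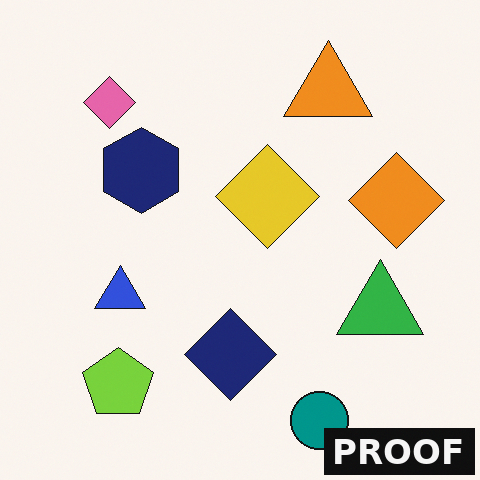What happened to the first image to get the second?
Watermarked with the text "PROOF" in the lower-right corner.

A dark label reading "PROOF" appears in the lower-right corner.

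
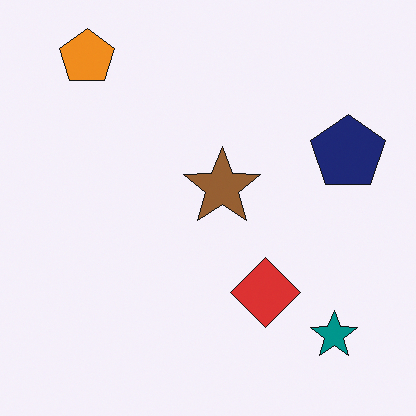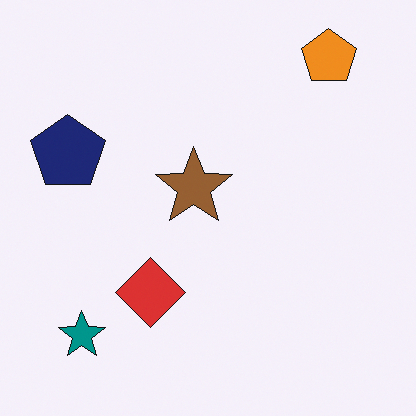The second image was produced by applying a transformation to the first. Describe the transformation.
It was flipped horizontally (left ↔ right).

The navy pentagon is in the right of the first image and the left of the second — shapes on opposite sides of the vertical midline have swapped in a mirror flip.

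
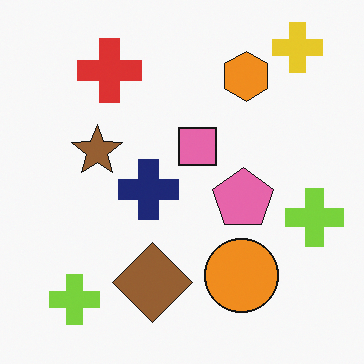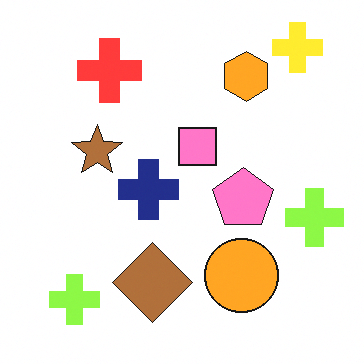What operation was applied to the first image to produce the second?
Brightened a little.

Every pixel — background and shapes alike — is uniformly brightened.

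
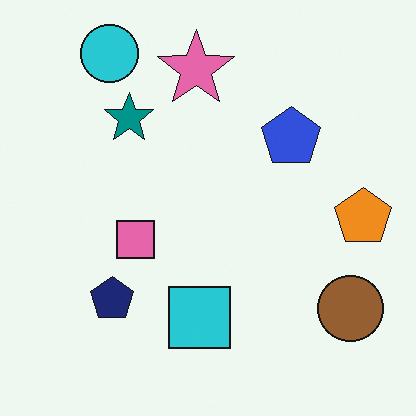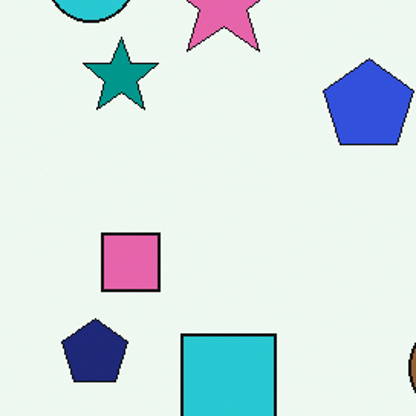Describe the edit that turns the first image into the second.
The transformation is: cropped to a modestly smaller region and rescaled.

The visible shapes are larger and the field of view is narrower; shapes near the original edges may be partly or wholly outside the frame — a crop-and-rescale.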